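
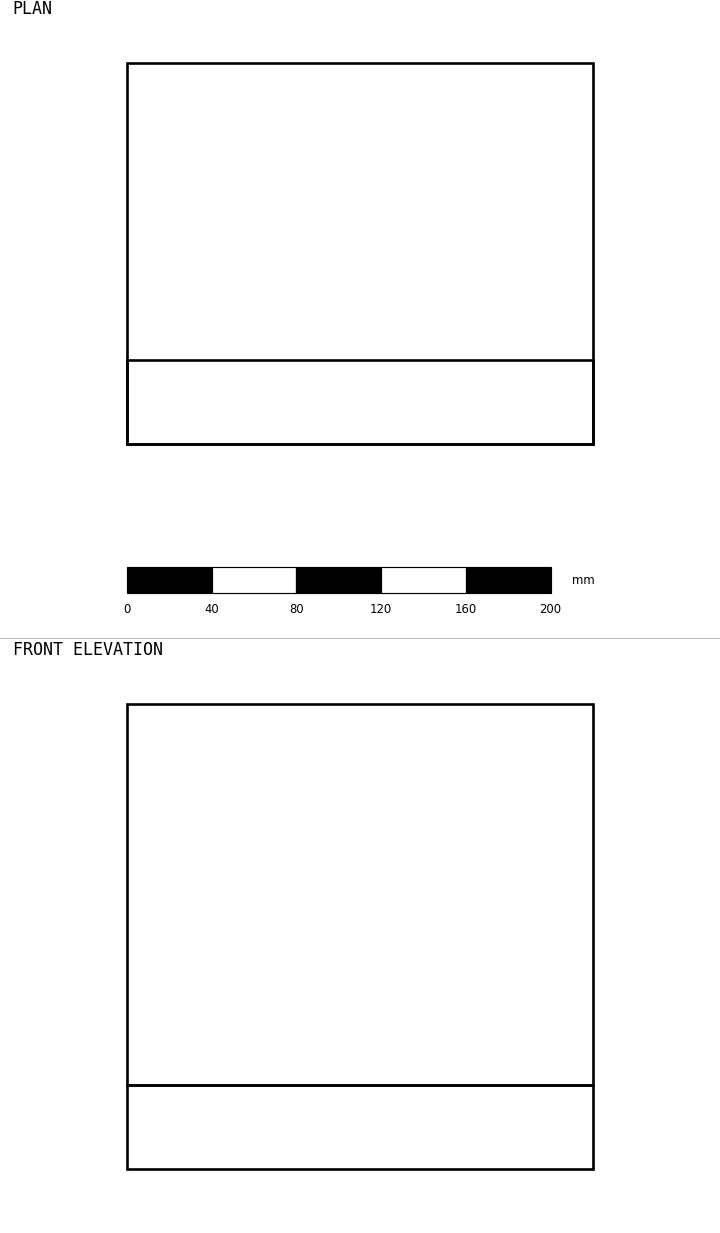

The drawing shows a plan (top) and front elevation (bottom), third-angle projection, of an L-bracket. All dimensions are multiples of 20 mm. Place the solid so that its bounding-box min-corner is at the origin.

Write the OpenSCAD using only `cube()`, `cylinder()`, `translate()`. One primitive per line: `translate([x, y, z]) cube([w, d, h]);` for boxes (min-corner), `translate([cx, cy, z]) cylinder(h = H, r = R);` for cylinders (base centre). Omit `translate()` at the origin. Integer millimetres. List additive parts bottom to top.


cube([220, 180, 40]);
translate([0, 0, 40]) cube([220, 40, 180]);


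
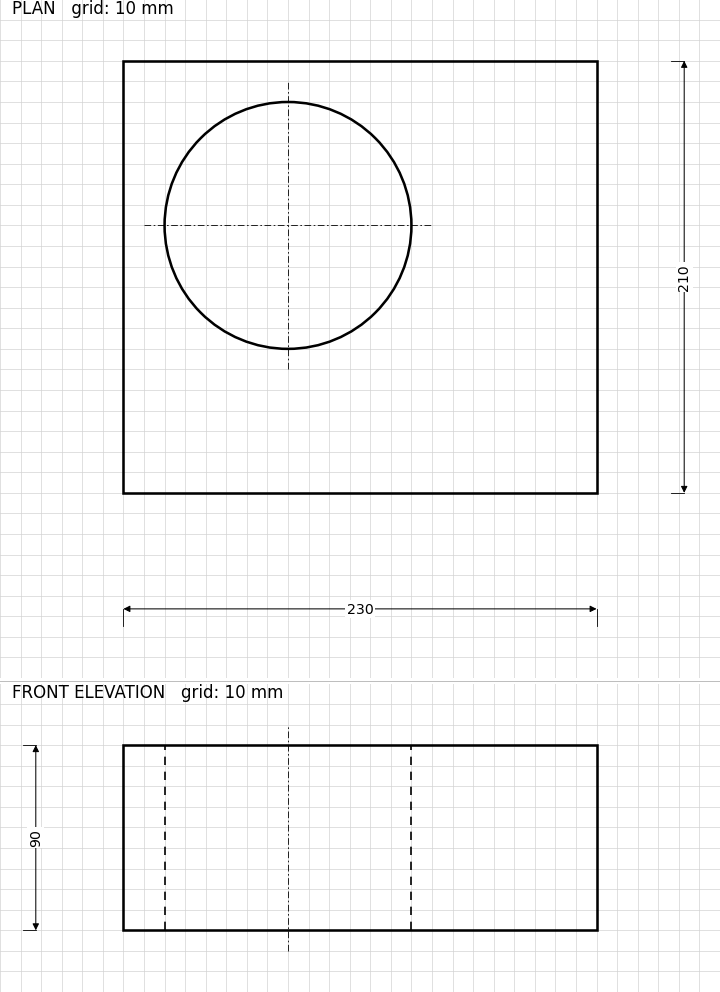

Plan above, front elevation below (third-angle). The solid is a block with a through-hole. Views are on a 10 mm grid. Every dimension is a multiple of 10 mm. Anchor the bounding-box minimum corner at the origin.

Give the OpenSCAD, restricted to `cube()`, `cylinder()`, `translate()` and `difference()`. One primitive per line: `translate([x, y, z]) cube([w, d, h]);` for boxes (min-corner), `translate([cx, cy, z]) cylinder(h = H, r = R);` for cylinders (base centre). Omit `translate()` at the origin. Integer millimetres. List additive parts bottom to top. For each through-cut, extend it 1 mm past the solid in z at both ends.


difference() {
  cube([230, 210, 90]);
  translate([80, 130, -1]) cylinder(h = 92, r = 60);
}


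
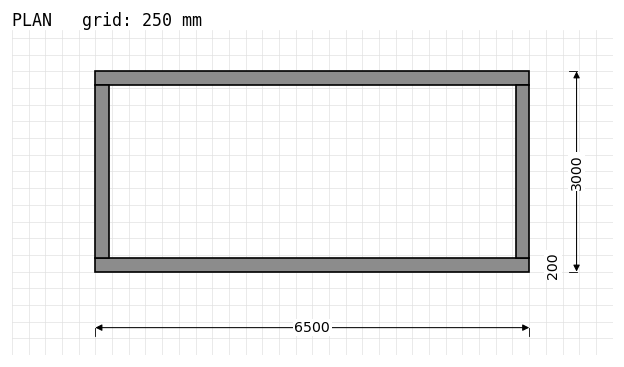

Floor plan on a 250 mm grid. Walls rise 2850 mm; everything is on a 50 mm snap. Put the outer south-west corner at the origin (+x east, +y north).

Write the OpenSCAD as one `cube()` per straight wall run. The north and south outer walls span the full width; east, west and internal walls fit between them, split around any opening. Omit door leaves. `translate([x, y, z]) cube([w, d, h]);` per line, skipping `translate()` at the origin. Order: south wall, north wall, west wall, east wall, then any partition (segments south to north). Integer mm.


cube([6500, 200, 2850]);
translate([0, 2800, 0]) cube([6500, 200, 2850]);
translate([0, 200, 0]) cube([200, 2600, 2850]);
translate([6300, 200, 0]) cube([200, 2600, 2850]);


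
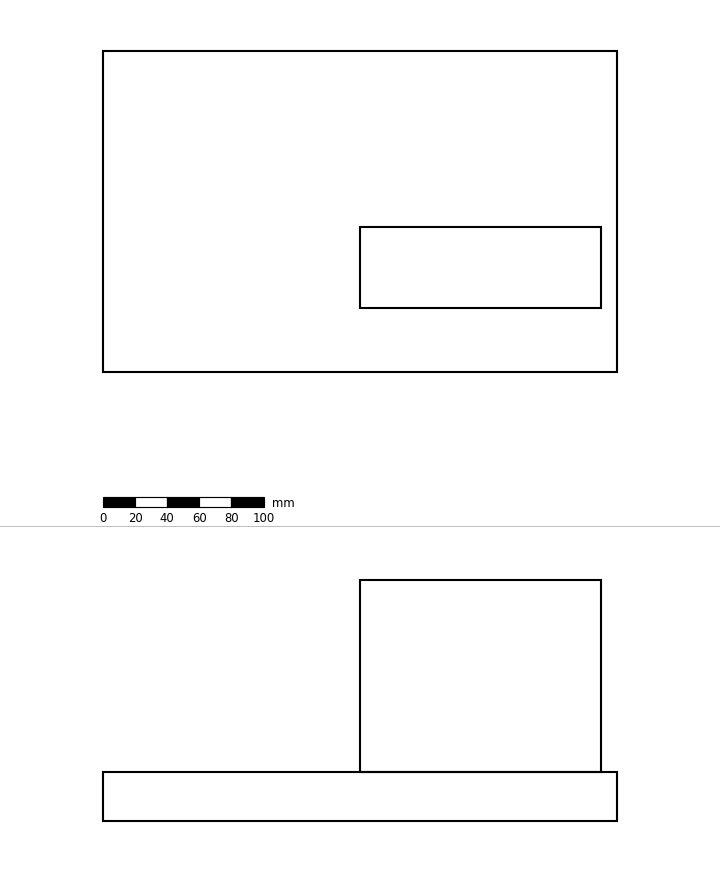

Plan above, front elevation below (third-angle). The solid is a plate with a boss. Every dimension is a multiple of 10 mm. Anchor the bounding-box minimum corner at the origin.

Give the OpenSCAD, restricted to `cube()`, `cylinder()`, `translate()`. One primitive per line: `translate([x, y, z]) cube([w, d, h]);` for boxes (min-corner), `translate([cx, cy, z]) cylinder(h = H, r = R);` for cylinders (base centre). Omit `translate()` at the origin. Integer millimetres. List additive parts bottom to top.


cube([320, 200, 30]);
translate([160, 40, 30]) cube([150, 50, 120]);


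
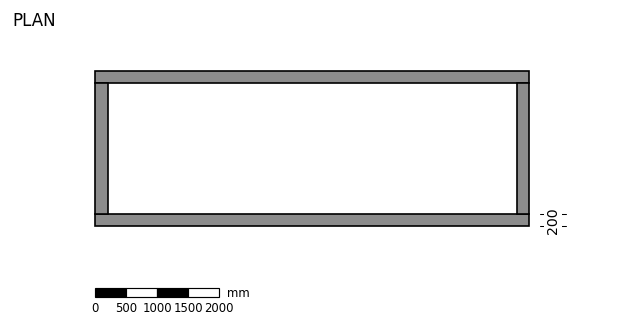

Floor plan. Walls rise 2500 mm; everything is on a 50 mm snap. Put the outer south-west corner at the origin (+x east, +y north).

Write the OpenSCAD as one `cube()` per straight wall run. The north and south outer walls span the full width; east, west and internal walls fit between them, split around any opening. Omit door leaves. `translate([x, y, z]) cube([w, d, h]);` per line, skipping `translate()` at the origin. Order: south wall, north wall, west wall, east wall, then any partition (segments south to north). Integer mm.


cube([7000, 200, 2500]);
translate([0, 2300, 0]) cube([7000, 200, 2500]);
translate([0, 200, 0]) cube([200, 2100, 2500]);
translate([6800, 200, 0]) cube([200, 2100, 2500]);


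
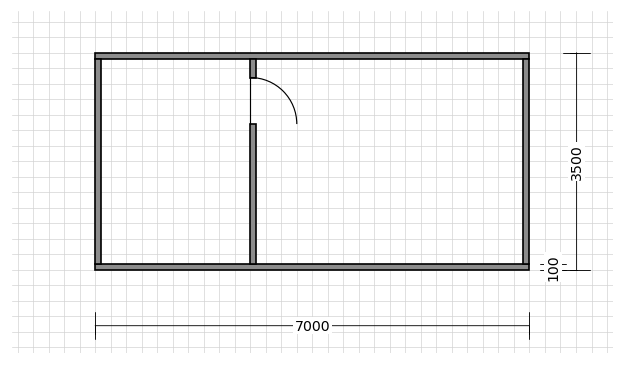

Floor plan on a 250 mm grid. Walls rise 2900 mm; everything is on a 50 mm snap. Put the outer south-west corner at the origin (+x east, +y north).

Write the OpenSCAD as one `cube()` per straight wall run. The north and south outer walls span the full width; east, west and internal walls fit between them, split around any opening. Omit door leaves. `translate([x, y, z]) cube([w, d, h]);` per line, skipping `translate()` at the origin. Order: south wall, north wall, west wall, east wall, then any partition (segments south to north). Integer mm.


cube([7000, 100, 2900]);
translate([0, 3400, 0]) cube([7000, 100, 2900]);
translate([0, 100, 0]) cube([100, 3300, 2900]);
translate([6900, 100, 0]) cube([100, 3300, 2900]);
translate([2500, 100, 0]) cube([100, 2250, 2900]);
translate([2500, 3100, 0]) cube([100, 300, 2900]);


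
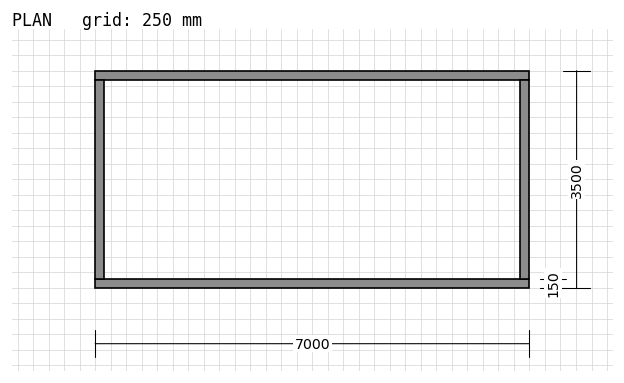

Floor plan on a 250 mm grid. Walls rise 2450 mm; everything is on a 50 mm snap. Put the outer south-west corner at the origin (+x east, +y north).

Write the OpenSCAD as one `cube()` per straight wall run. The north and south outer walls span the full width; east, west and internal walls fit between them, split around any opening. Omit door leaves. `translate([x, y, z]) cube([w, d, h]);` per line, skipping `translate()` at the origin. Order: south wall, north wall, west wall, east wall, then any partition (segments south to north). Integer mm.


cube([7000, 150, 2450]);
translate([0, 3350, 0]) cube([7000, 150, 2450]);
translate([0, 150, 0]) cube([150, 3200, 2450]);
translate([6850, 150, 0]) cube([150, 3200, 2450]);


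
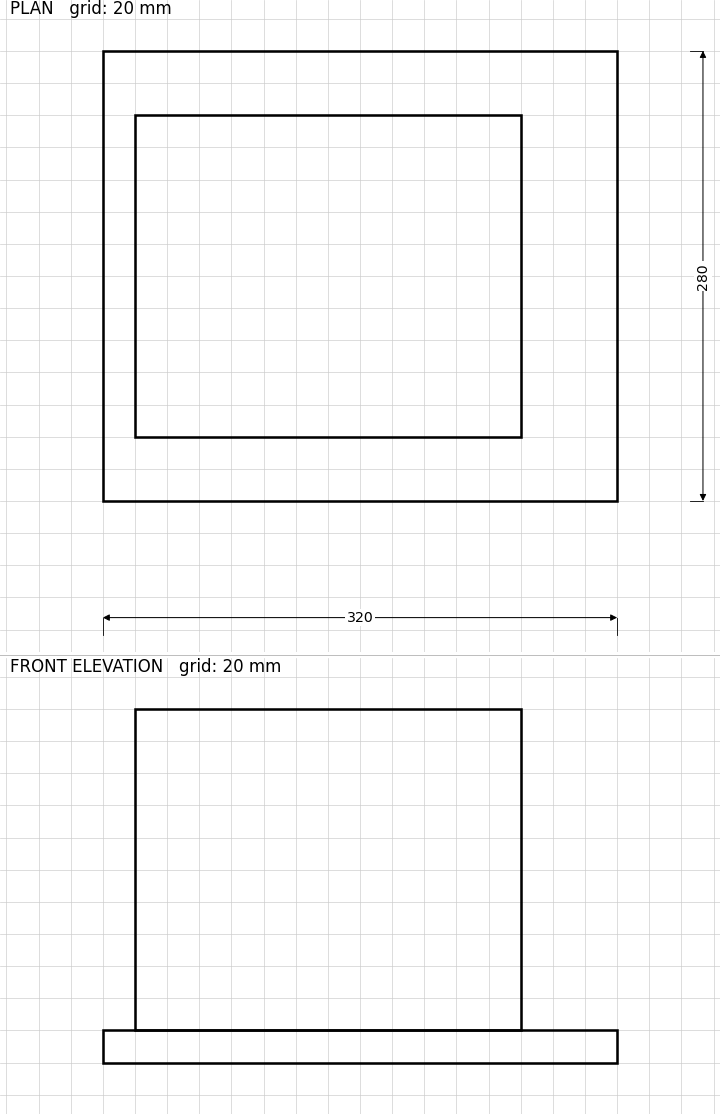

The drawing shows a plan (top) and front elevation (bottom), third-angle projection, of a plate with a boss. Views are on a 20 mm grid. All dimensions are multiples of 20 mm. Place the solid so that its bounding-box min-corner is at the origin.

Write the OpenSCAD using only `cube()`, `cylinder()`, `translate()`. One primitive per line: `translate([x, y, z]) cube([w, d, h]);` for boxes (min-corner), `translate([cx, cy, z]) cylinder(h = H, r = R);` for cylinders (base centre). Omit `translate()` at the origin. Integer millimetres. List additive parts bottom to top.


cube([320, 280, 20]);
translate([20, 40, 20]) cube([240, 200, 200]);


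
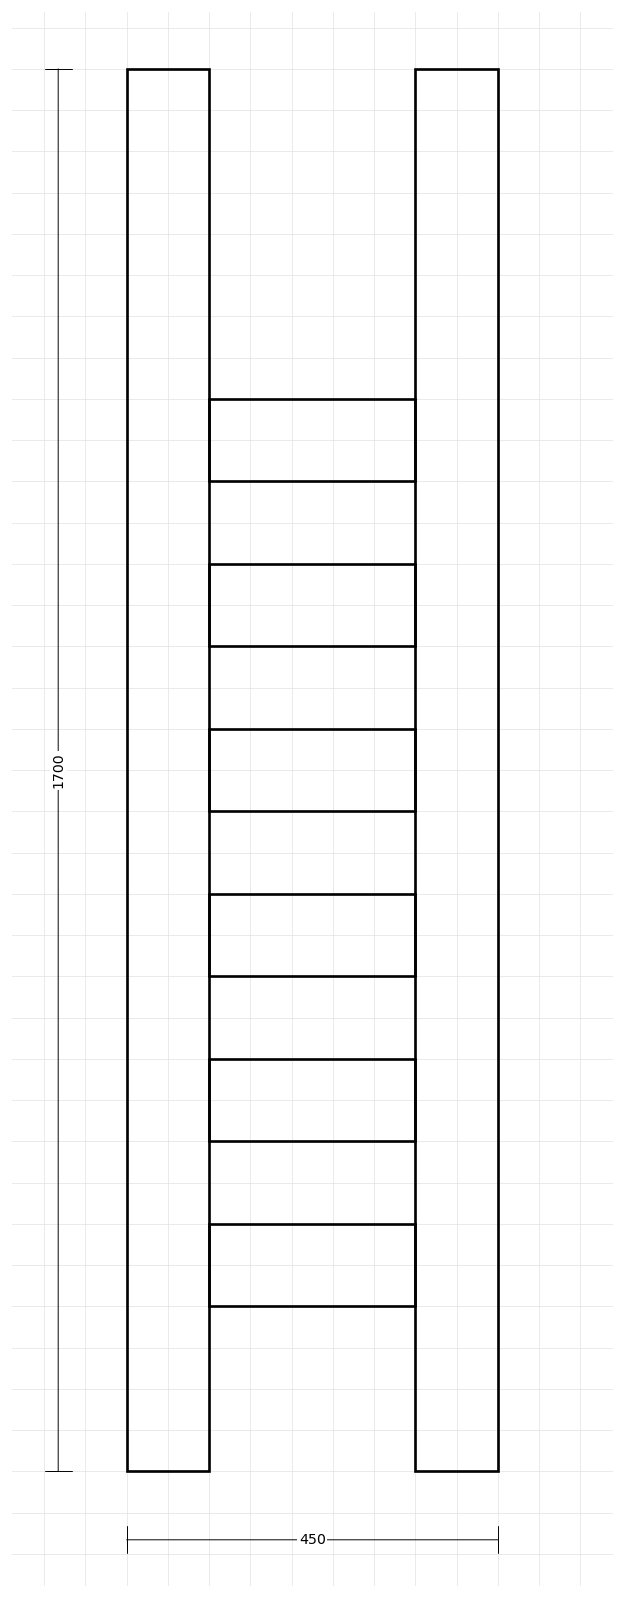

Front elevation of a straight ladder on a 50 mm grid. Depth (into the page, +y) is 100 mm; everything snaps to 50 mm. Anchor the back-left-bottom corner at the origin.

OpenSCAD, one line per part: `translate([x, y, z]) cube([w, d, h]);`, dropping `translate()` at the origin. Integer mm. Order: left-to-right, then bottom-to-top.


cube([100, 100, 1700]);
translate([100, 0, 200]) cube([250, 100, 100]);
translate([100, 0, 400]) cube([250, 100, 100]);
translate([100, 0, 600]) cube([250, 100, 100]);
translate([100, 0, 800]) cube([250, 100, 100]);
translate([100, 0, 1000]) cube([250, 100, 100]);
translate([100, 0, 1200]) cube([250, 100, 100]);
translate([350, 0, 0]) cube([100, 100, 1700]);


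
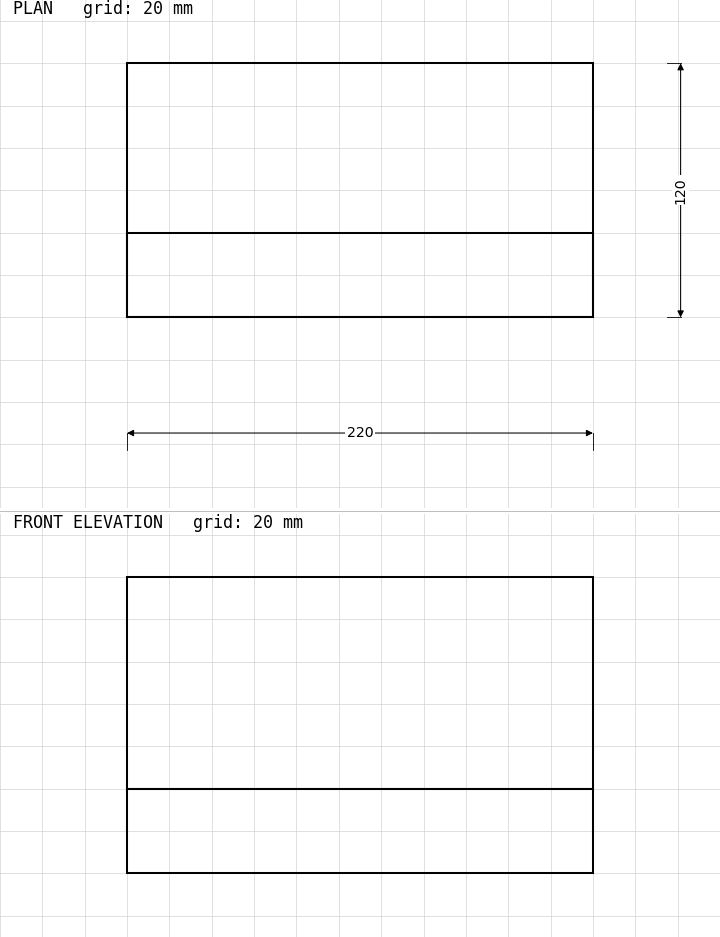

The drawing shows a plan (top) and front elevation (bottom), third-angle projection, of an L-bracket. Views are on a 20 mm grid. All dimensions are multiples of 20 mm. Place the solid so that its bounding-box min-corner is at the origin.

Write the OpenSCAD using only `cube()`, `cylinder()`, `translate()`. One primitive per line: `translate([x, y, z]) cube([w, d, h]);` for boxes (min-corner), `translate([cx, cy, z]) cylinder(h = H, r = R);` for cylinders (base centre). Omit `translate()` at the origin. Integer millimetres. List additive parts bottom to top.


cube([220, 120, 40]);
translate([0, 0, 40]) cube([220, 40, 100]);


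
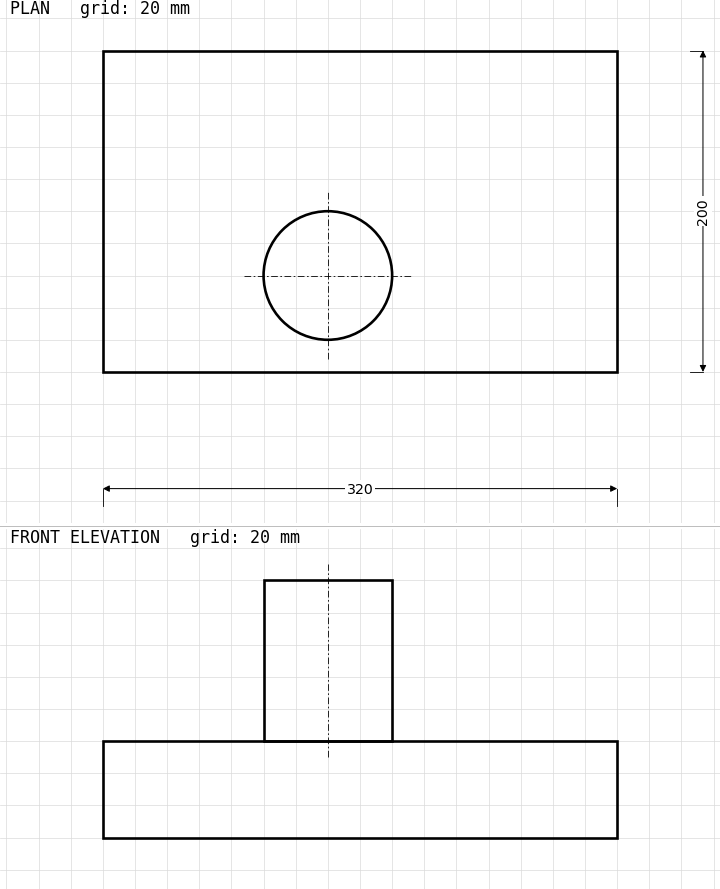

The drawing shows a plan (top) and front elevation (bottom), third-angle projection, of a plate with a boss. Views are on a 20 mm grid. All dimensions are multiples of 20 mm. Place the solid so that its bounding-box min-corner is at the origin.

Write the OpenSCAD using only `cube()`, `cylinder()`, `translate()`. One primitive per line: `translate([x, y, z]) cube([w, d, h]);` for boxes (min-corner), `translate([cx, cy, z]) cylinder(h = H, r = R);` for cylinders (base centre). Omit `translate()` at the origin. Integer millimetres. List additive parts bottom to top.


cube([320, 200, 60]);
translate([140, 60, 60]) cylinder(h = 100, r = 40);


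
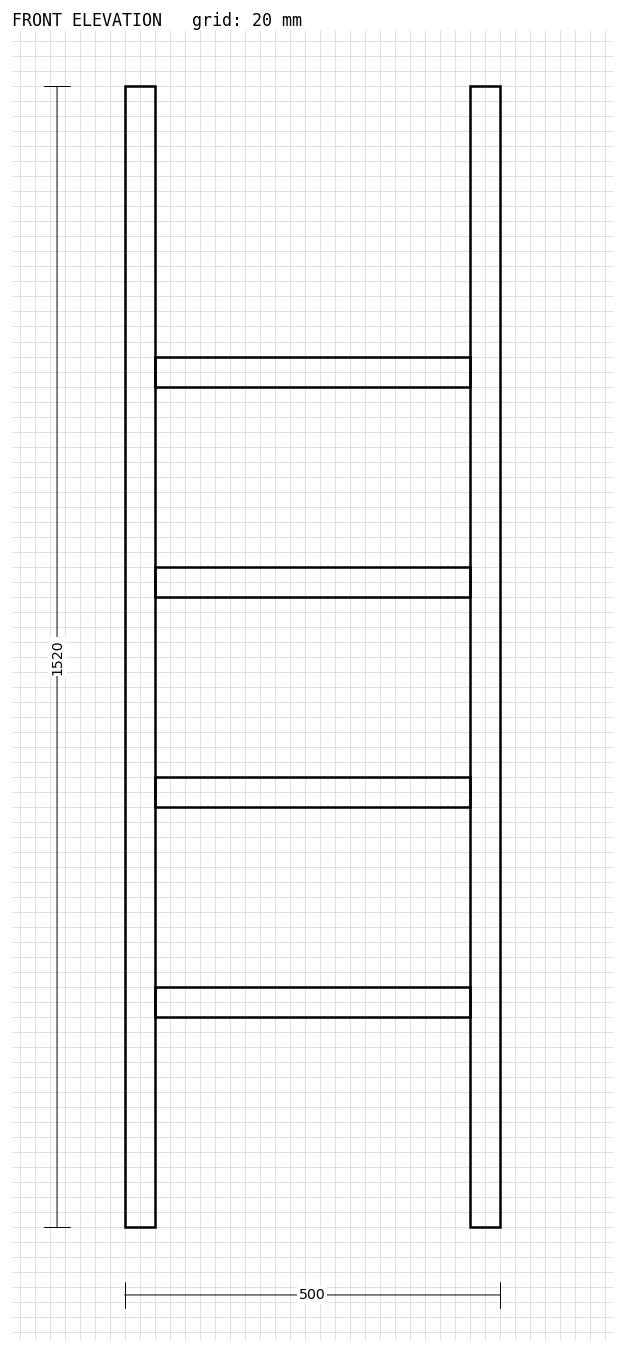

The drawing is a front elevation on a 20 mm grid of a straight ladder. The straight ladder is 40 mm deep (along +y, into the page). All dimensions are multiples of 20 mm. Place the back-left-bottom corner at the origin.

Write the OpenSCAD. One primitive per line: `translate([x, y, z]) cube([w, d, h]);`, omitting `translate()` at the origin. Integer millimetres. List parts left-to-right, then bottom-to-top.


cube([40, 40, 1520]);
translate([40, 0, 280]) cube([420, 40, 40]);
translate([40, 0, 560]) cube([420, 40, 40]);
translate([40, 0, 840]) cube([420, 40, 40]);
translate([40, 0, 1120]) cube([420, 40, 40]);
translate([460, 0, 0]) cube([40, 40, 1520]);


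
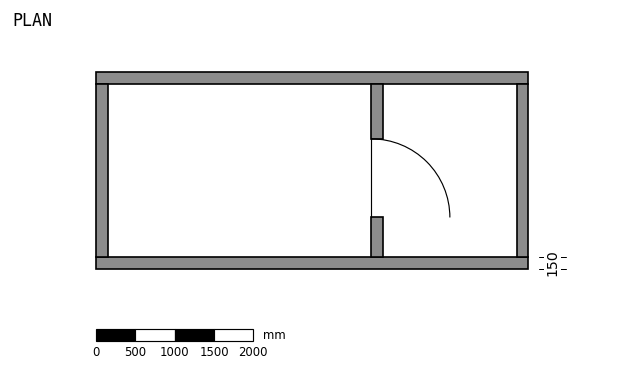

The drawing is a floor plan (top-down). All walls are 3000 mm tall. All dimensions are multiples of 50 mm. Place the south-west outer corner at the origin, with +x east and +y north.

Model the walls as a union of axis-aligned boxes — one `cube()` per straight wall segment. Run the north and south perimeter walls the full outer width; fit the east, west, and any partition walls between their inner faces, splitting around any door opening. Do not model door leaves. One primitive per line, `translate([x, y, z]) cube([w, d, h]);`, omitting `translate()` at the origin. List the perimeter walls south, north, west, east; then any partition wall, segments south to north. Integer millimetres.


cube([5500, 150, 3000]);
translate([0, 2350, 0]) cube([5500, 150, 3000]);
translate([0, 150, 0]) cube([150, 2200, 3000]);
translate([5350, 150, 0]) cube([150, 2200, 3000]);
translate([3500, 150, 0]) cube([150, 500, 3000]);
translate([3500, 1650, 0]) cube([150, 700, 3000]);


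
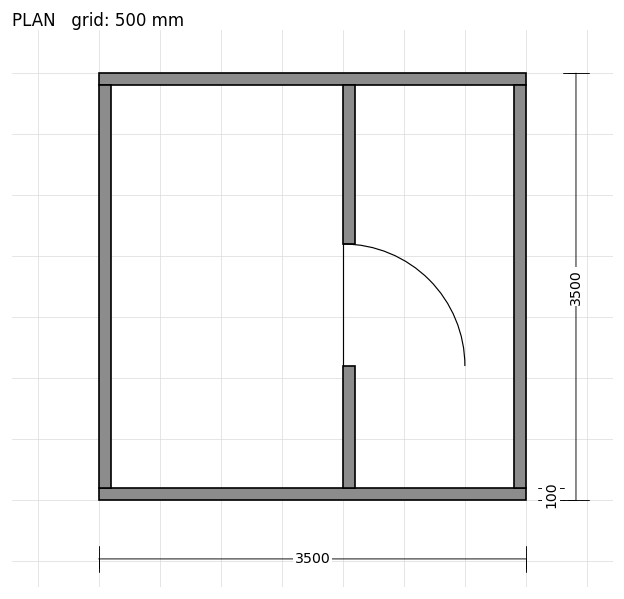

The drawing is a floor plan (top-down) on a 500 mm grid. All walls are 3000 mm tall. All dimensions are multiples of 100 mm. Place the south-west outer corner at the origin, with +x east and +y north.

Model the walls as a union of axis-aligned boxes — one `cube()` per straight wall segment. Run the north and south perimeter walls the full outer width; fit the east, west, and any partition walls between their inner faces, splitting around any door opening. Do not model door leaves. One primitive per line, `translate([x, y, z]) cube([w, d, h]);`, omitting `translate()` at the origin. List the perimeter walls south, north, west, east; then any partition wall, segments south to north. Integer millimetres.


cube([3500, 100, 3000]);
translate([0, 3400, 0]) cube([3500, 100, 3000]);
translate([0, 100, 0]) cube([100, 3300, 3000]);
translate([3400, 100, 0]) cube([100, 3300, 3000]);
translate([2000, 100, 0]) cube([100, 1000, 3000]);
translate([2000, 2100, 0]) cube([100, 1300, 3000]);


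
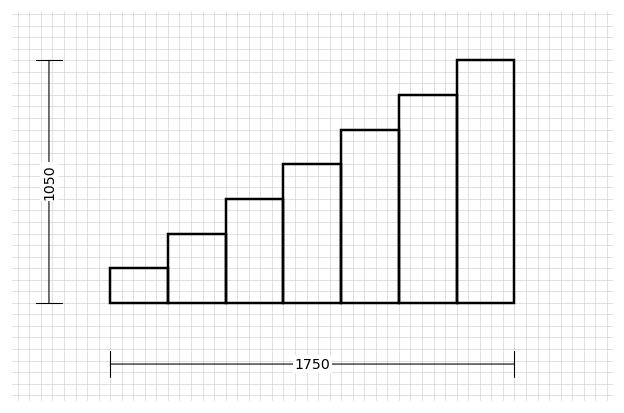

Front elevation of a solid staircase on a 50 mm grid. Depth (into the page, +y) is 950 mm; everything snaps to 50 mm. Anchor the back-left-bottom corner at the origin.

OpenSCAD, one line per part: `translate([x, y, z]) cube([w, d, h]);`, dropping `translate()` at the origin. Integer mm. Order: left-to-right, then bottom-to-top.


cube([250, 950, 150]);
translate([250, 0, 0]) cube([250, 950, 300]);
translate([500, 0, 0]) cube([250, 950, 450]);
translate([750, 0, 0]) cube([250, 950, 600]);
translate([1000, 0, 0]) cube([250, 950, 750]);
translate([1250, 0, 0]) cube([250, 950, 900]);
translate([1500, 0, 0]) cube([250, 950, 1050]);


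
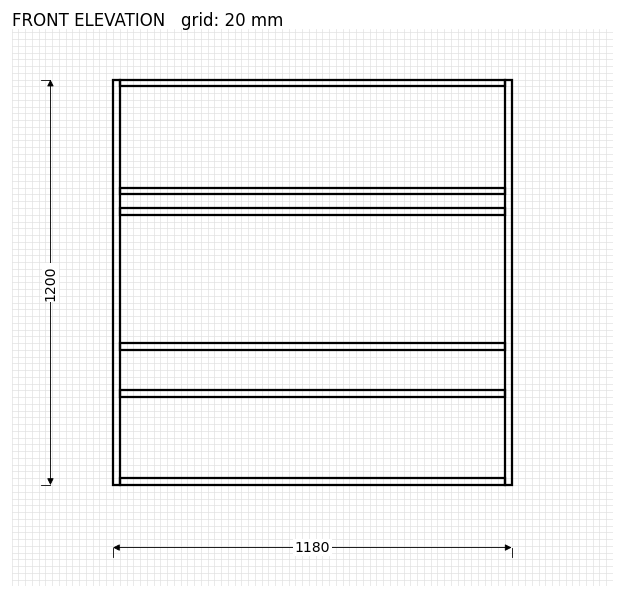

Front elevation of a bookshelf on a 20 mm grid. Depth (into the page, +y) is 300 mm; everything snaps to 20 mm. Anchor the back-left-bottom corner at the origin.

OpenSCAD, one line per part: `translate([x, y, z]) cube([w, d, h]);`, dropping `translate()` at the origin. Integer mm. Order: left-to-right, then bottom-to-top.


cube([20, 300, 1200]);
translate([20, 0, 0]) cube([1140, 300, 20]);
translate([20, 0, 260]) cube([1140, 300, 20]);
translate([20, 0, 400]) cube([1140, 300, 20]);
translate([20, 0, 800]) cube([1140, 300, 20]);
translate([20, 0, 860]) cube([1140, 300, 20]);
translate([20, 0, 1180]) cube([1140, 300, 20]);
translate([1160, 0, 0]) cube([20, 300, 1200]);


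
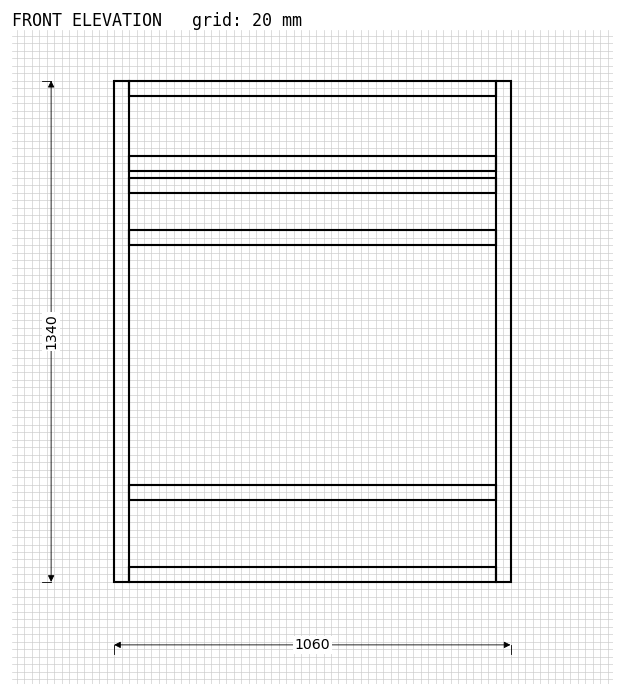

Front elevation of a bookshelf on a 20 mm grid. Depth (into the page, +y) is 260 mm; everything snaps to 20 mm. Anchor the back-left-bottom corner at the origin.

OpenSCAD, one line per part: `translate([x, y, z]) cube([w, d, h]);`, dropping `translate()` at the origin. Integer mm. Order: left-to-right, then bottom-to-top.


cube([40, 260, 1340]);
translate([40, 0, 0]) cube([980, 260, 40]);
translate([40, 0, 220]) cube([980, 260, 40]);
translate([40, 0, 900]) cube([980, 260, 40]);
translate([40, 0, 1040]) cube([980, 260, 40]);
translate([40, 0, 1100]) cube([980, 260, 40]);
translate([40, 0, 1300]) cube([980, 260, 40]);
translate([1020, 0, 0]) cube([40, 260, 1340]);


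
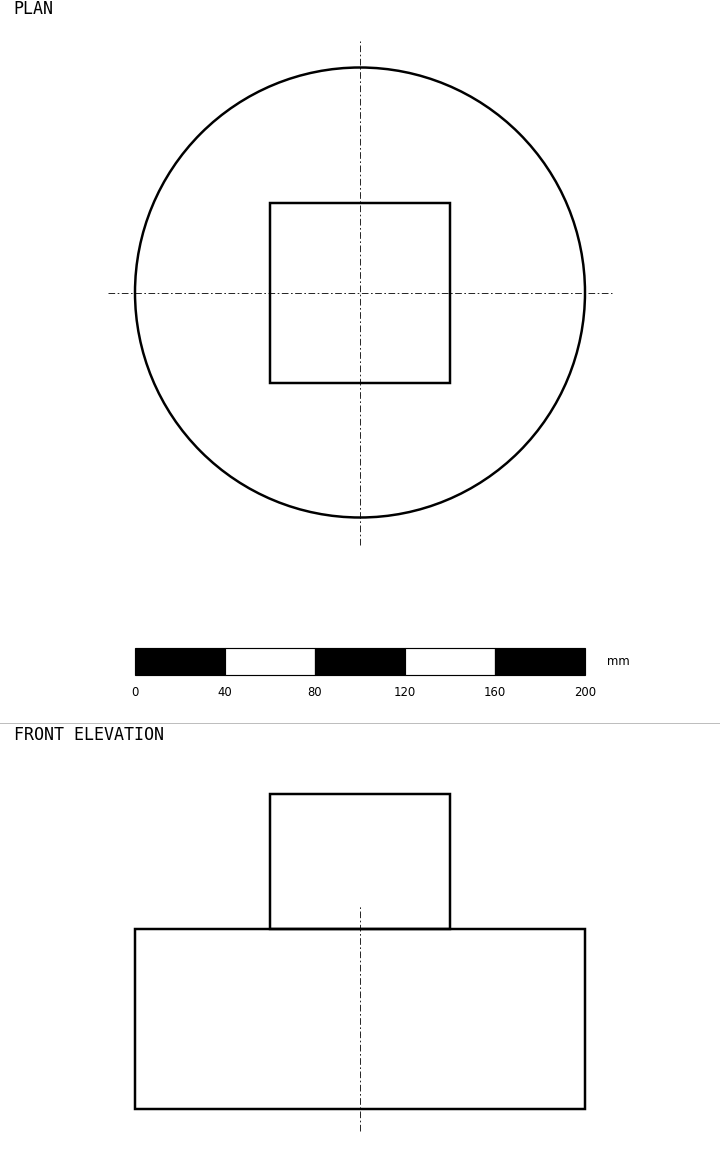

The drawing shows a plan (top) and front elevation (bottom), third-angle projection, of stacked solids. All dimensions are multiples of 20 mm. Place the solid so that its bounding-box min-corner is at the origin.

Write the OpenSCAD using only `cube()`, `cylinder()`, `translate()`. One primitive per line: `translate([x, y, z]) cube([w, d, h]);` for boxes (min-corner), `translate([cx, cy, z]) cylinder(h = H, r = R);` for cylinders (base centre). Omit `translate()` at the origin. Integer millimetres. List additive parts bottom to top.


translate([100, 100, 0]) cylinder(h = 80, r = 100);
translate([60, 60, 80]) cube([80, 80, 60]);


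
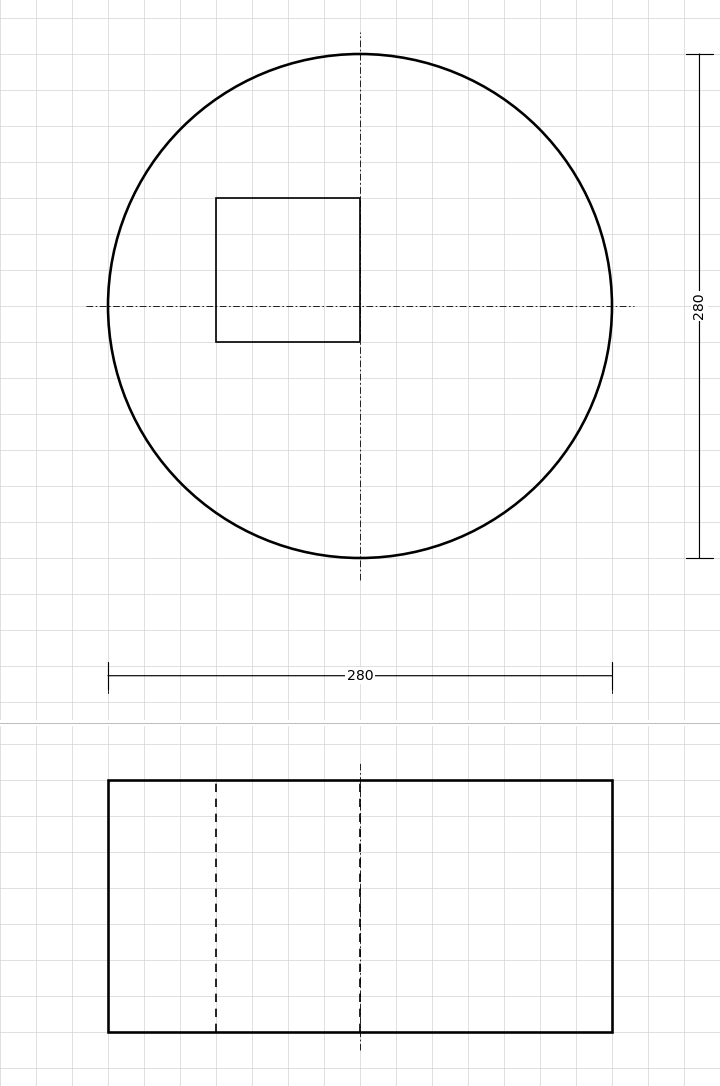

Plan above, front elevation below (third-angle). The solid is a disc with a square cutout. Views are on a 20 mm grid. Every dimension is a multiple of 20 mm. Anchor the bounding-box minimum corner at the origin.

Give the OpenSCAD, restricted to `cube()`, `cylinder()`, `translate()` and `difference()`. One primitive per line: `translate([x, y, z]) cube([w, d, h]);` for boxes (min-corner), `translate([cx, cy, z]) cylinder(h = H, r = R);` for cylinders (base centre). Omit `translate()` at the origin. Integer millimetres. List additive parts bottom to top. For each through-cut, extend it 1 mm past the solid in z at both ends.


difference() {
  translate([140, 140, 0]) cylinder(h = 140, r = 140);
  translate([60, 120, -1]) cube([80, 80, 142]);
}


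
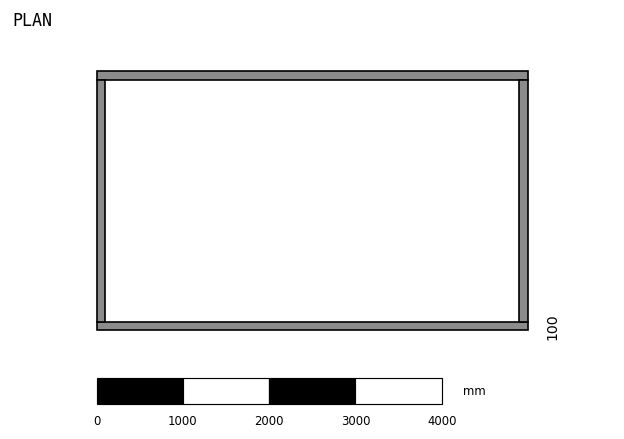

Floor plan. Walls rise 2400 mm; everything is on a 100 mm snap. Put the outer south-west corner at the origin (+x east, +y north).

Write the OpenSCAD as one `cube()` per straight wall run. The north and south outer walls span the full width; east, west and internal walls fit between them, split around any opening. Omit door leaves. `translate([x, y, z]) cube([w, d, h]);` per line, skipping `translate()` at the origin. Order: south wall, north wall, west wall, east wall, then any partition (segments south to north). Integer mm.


cube([5000, 100, 2400]);
translate([0, 2900, 0]) cube([5000, 100, 2400]);
translate([0, 100, 0]) cube([100, 2800, 2400]);
translate([4900, 100, 0]) cube([100, 2800, 2400]);


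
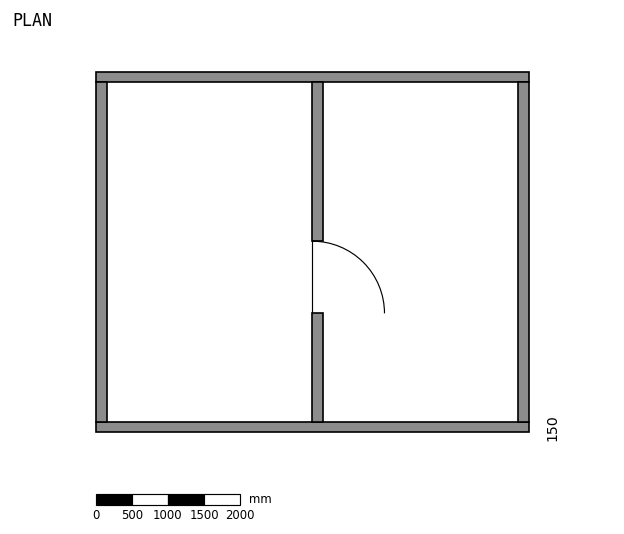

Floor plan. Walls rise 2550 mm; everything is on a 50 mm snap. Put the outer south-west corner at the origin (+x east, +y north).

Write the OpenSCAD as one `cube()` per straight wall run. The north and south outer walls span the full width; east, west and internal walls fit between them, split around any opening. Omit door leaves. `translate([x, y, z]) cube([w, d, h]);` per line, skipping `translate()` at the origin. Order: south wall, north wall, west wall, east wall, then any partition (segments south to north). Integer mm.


cube([6000, 150, 2550]);
translate([0, 4850, 0]) cube([6000, 150, 2550]);
translate([0, 150, 0]) cube([150, 4700, 2550]);
translate([5850, 150, 0]) cube([150, 4700, 2550]);
translate([3000, 150, 0]) cube([150, 1500, 2550]);
translate([3000, 2650, 0]) cube([150, 2200, 2550]);


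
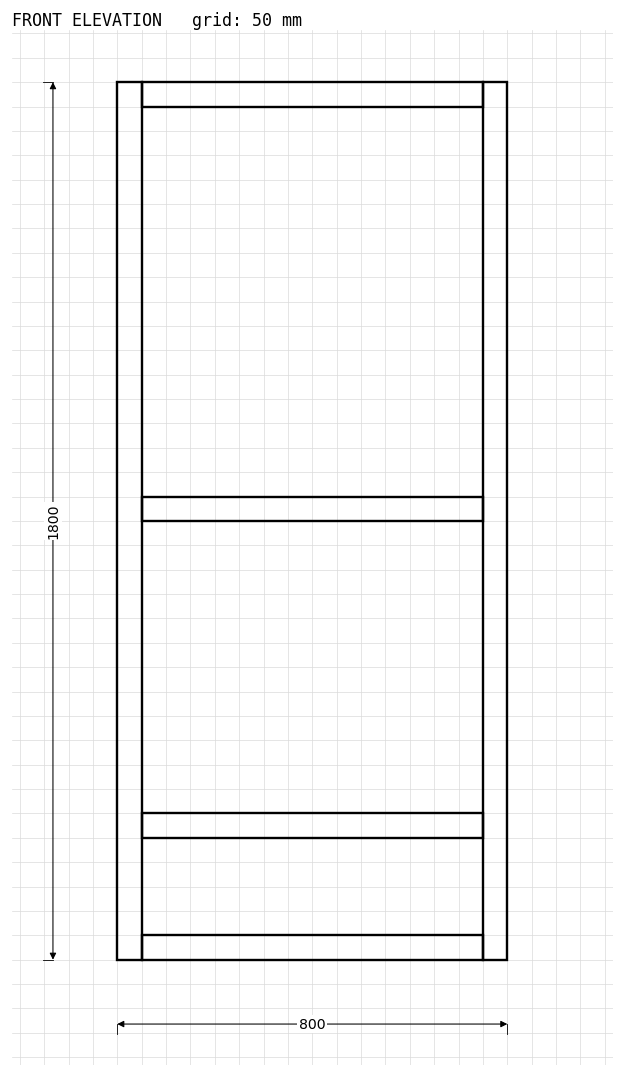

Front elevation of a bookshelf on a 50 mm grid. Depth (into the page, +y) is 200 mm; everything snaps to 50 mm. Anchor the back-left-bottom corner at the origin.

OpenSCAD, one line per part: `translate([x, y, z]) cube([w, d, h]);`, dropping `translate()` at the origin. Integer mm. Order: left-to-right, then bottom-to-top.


cube([50, 200, 1800]);
translate([50, 0, 0]) cube([700, 200, 50]);
translate([50, 0, 250]) cube([700, 200, 50]);
translate([50, 0, 900]) cube([700, 200, 50]);
translate([50, 0, 1750]) cube([700, 200, 50]);
translate([750, 0, 0]) cube([50, 200, 1800]);


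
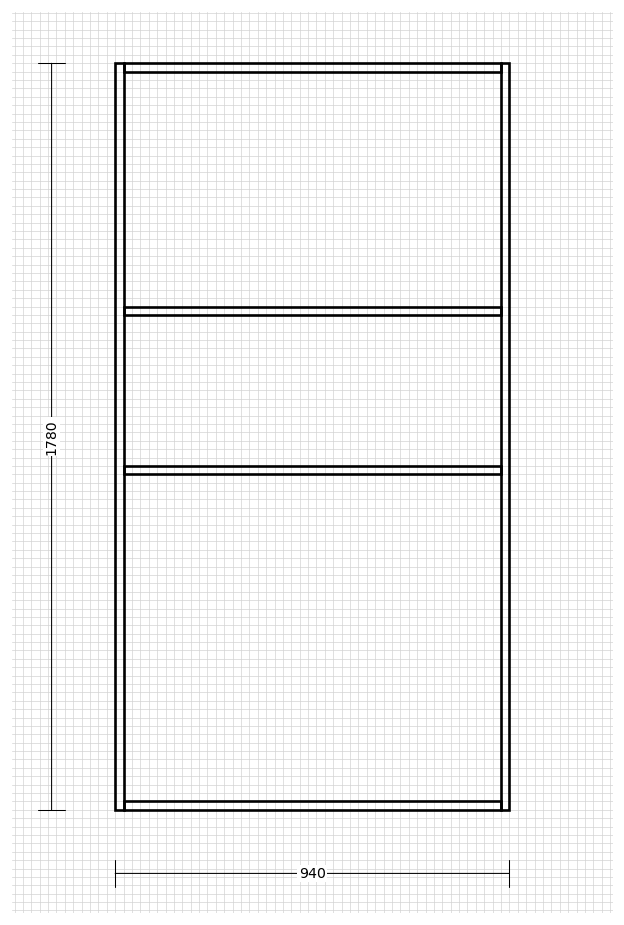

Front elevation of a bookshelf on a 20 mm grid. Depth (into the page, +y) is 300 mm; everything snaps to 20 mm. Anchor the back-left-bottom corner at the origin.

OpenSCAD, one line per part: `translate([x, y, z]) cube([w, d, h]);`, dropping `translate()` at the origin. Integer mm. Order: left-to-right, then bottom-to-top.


cube([20, 300, 1780]);
translate([20, 0, 0]) cube([900, 300, 20]);
translate([20, 0, 800]) cube([900, 300, 20]);
translate([20, 0, 1180]) cube([900, 300, 20]);
translate([20, 0, 1760]) cube([900, 300, 20]);
translate([920, 0, 0]) cube([20, 300, 1780]);


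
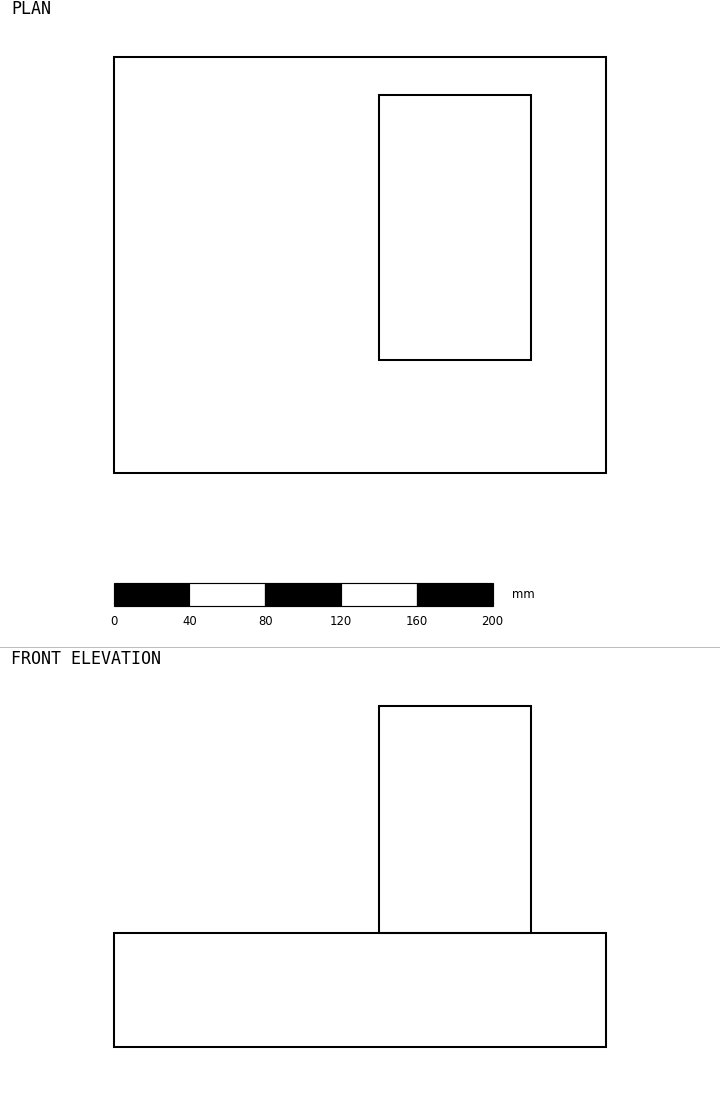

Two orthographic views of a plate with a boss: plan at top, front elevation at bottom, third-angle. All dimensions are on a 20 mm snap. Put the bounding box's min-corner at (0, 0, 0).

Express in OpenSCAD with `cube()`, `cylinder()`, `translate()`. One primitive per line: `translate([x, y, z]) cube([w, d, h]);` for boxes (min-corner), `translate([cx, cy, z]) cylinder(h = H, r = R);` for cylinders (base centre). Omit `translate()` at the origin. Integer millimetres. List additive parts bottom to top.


cube([260, 220, 60]);
translate([140, 60, 60]) cube([80, 140, 120]);


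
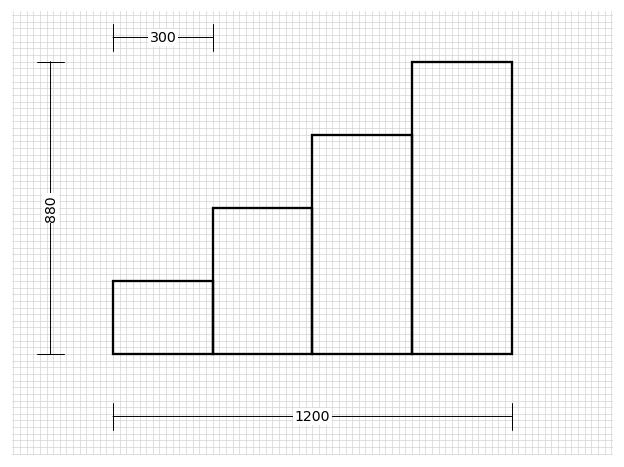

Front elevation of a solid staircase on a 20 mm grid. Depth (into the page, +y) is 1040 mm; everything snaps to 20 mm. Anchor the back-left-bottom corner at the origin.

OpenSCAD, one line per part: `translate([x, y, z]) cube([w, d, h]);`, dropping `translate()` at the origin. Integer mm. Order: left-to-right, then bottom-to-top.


cube([300, 1040, 220]);
translate([300, 0, 0]) cube([300, 1040, 440]);
translate([600, 0, 0]) cube([300, 1040, 660]);
translate([900, 0, 0]) cube([300, 1040, 880]);


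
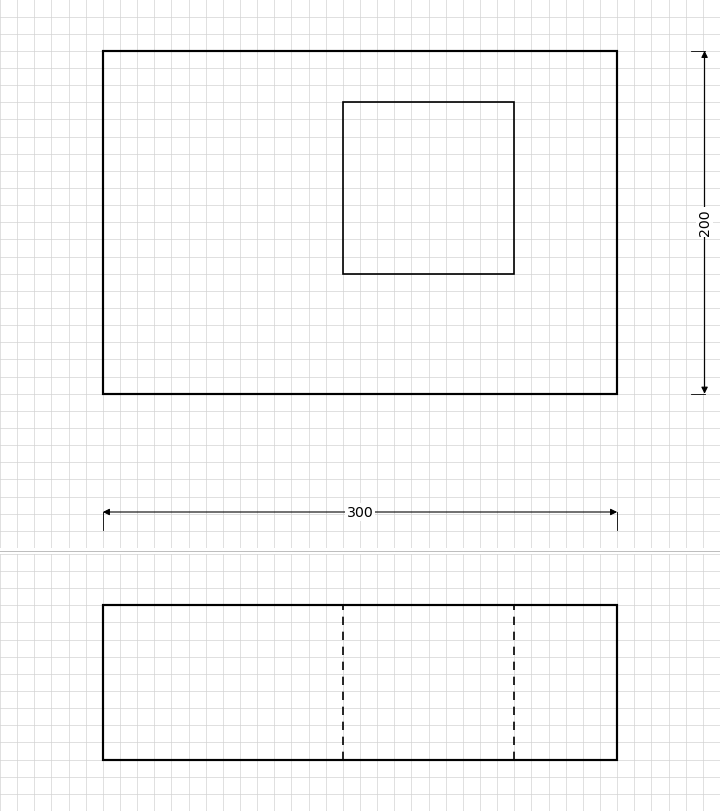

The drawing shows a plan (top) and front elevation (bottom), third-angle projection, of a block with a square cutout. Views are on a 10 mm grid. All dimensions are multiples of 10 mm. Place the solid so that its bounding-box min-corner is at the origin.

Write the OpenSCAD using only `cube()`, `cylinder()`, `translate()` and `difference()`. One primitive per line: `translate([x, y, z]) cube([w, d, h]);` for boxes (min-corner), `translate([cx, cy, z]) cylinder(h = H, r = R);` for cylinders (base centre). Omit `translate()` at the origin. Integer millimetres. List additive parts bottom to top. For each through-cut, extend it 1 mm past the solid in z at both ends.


difference() {
  cube([300, 200, 90]);
  translate([140, 70, -1]) cube([100, 100, 92]);
}


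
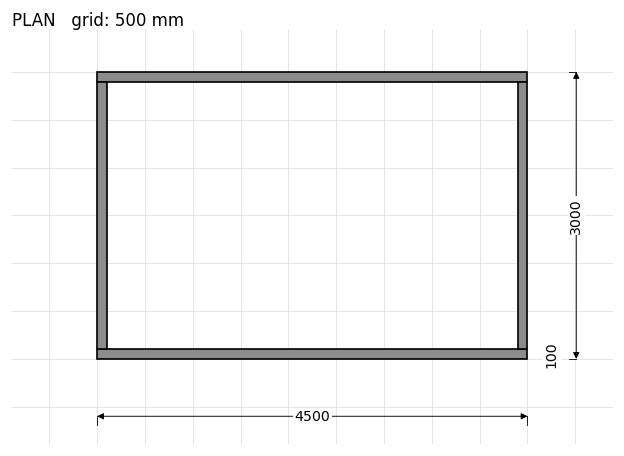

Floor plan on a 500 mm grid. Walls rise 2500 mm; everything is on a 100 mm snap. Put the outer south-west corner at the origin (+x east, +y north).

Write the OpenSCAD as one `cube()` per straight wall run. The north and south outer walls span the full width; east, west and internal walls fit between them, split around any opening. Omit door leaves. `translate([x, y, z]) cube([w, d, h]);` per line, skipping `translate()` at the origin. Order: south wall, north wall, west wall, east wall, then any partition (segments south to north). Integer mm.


cube([4500, 100, 2500]);
translate([0, 2900, 0]) cube([4500, 100, 2500]);
translate([0, 100, 0]) cube([100, 2800, 2500]);
translate([4400, 100, 0]) cube([100, 2800, 2500]);


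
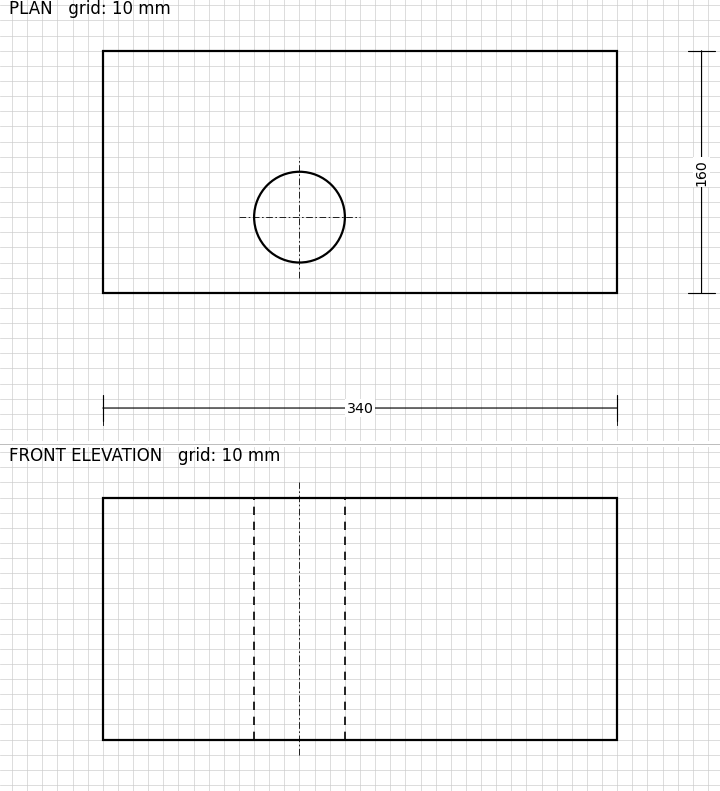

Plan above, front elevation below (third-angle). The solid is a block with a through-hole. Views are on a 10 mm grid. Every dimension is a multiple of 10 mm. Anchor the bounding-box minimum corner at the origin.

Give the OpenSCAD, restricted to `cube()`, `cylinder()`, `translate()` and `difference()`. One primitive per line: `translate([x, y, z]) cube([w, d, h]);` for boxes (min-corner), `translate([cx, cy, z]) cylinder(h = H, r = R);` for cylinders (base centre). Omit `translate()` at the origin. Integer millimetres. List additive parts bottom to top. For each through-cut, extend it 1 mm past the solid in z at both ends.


difference() {
  cube([340, 160, 160]);
  translate([130, 50, -1]) cylinder(h = 162, r = 30);
}


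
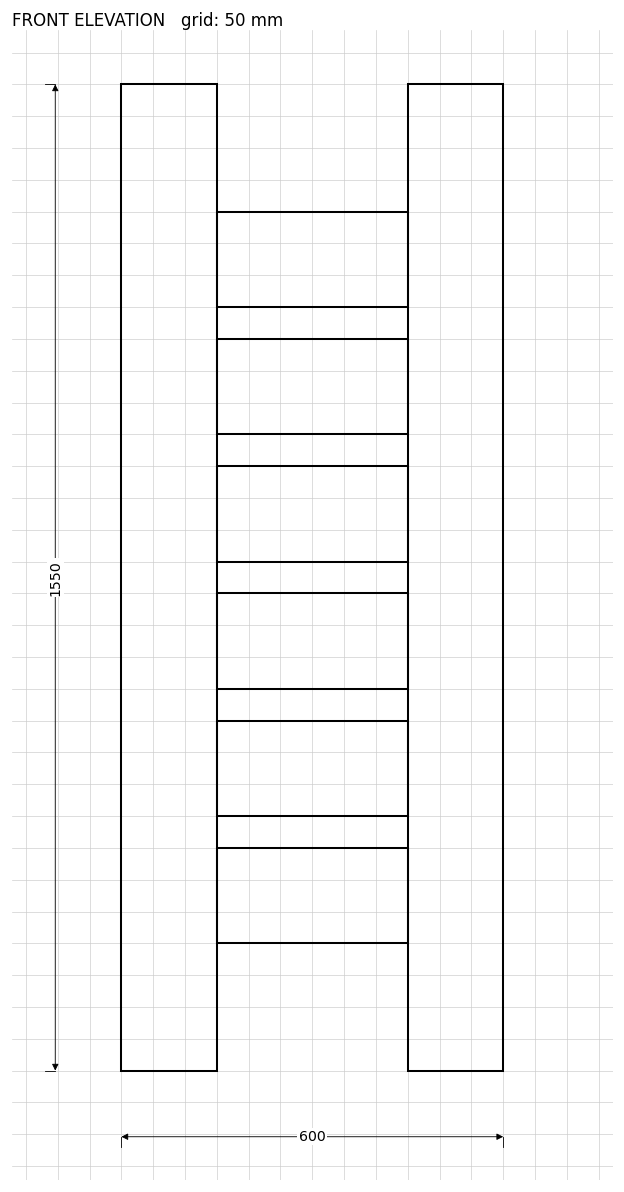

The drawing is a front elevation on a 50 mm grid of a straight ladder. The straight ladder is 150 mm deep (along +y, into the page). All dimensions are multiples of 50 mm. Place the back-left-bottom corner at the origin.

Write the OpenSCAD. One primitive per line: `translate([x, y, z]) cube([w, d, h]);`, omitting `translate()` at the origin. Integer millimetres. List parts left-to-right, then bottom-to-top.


cube([150, 150, 1550]);
translate([150, 0, 200]) cube([300, 150, 150]);
translate([150, 0, 400]) cube([300, 150, 150]);
translate([150, 0, 600]) cube([300, 150, 150]);
translate([150, 0, 800]) cube([300, 150, 150]);
translate([150, 0, 1000]) cube([300, 150, 150]);
translate([150, 0, 1200]) cube([300, 150, 150]);
translate([450, 0, 0]) cube([150, 150, 1550]);


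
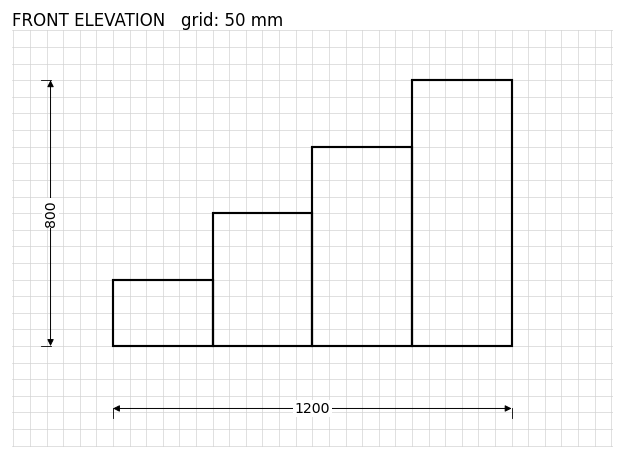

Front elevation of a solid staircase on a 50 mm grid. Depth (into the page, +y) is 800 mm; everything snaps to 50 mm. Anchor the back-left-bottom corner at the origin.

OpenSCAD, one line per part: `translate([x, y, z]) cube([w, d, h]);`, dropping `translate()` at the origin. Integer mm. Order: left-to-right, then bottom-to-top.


cube([300, 800, 200]);
translate([300, 0, 0]) cube([300, 800, 400]);
translate([600, 0, 0]) cube([300, 800, 600]);
translate([900, 0, 0]) cube([300, 800, 800]);


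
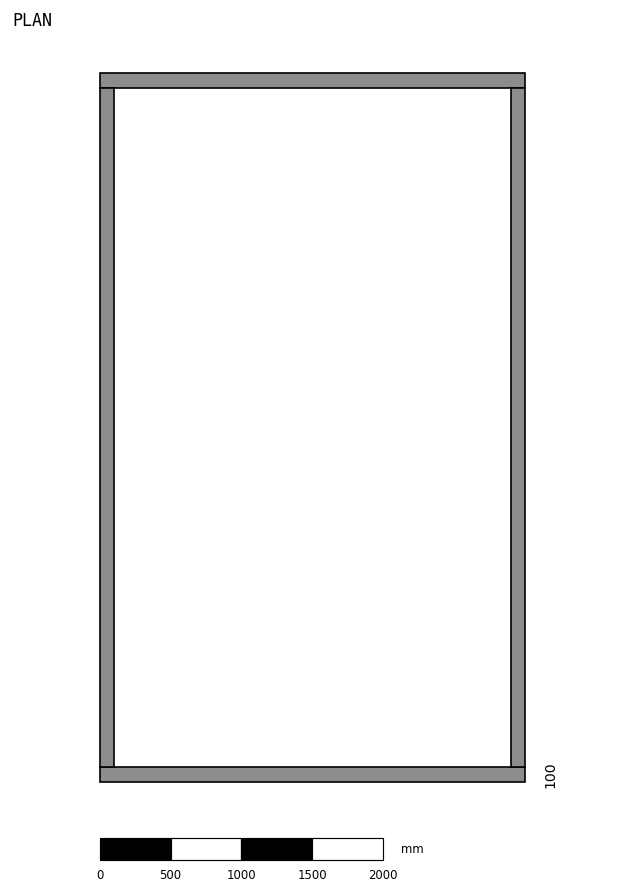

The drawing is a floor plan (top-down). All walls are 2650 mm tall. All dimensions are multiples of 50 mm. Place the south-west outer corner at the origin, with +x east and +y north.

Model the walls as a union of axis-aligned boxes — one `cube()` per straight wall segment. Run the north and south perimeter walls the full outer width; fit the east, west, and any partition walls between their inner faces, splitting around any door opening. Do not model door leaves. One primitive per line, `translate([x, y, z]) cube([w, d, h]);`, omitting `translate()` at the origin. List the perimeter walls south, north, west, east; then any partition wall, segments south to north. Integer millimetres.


cube([3000, 100, 2650]);
translate([0, 4900, 0]) cube([3000, 100, 2650]);
translate([0, 100, 0]) cube([100, 4800, 2650]);
translate([2900, 100, 0]) cube([100, 4800, 2650]);


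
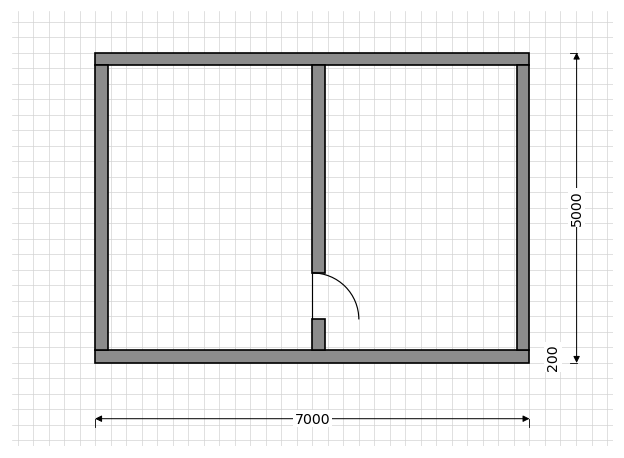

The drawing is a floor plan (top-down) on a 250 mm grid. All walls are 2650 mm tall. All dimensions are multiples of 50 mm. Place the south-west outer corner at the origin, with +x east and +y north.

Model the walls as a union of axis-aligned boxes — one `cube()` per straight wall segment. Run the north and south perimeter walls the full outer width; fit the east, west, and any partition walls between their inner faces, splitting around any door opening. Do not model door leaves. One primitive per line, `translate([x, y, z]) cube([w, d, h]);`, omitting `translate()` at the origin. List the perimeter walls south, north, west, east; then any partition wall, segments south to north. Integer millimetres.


cube([7000, 200, 2650]);
translate([0, 4800, 0]) cube([7000, 200, 2650]);
translate([0, 200, 0]) cube([200, 4600, 2650]);
translate([6800, 200, 0]) cube([200, 4600, 2650]);
translate([3500, 200, 0]) cube([200, 500, 2650]);
translate([3500, 1450, 0]) cube([200, 3350, 2650]);


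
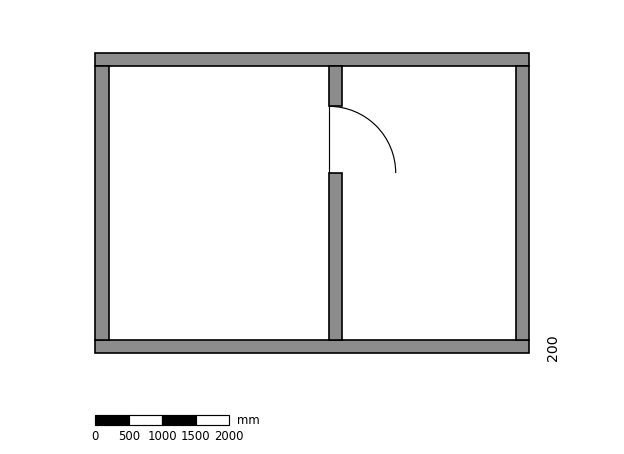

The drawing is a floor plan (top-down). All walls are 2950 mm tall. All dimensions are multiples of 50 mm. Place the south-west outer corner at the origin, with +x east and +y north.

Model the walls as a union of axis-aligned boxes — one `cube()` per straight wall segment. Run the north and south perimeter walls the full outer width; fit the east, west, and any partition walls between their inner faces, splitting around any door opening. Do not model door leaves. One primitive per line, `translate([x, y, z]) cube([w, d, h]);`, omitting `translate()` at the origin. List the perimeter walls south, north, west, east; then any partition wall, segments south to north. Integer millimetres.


cube([6500, 200, 2950]);
translate([0, 4300, 0]) cube([6500, 200, 2950]);
translate([0, 200, 0]) cube([200, 4100, 2950]);
translate([6300, 200, 0]) cube([200, 4100, 2950]);
translate([3500, 200, 0]) cube([200, 2500, 2950]);
translate([3500, 3700, 0]) cube([200, 600, 2950]);


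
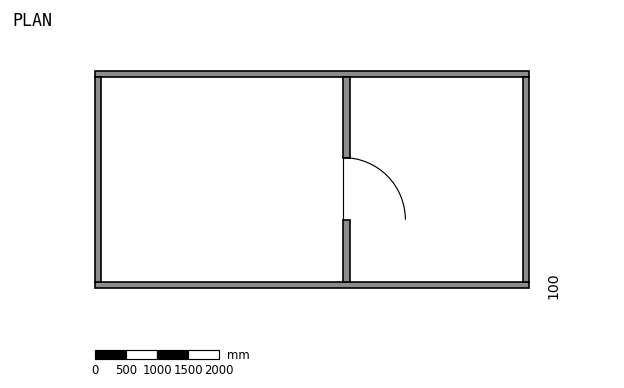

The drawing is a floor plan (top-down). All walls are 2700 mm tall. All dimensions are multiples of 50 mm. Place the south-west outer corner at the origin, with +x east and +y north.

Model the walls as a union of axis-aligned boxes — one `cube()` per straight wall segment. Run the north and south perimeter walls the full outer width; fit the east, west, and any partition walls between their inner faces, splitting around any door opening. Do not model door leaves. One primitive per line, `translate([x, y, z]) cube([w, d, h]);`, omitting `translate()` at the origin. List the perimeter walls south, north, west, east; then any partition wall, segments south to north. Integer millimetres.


cube([7000, 100, 2700]);
translate([0, 3400, 0]) cube([7000, 100, 2700]);
translate([0, 100, 0]) cube([100, 3300, 2700]);
translate([6900, 100, 0]) cube([100, 3300, 2700]);
translate([4000, 100, 0]) cube([100, 1000, 2700]);
translate([4000, 2100, 0]) cube([100, 1300, 2700]);


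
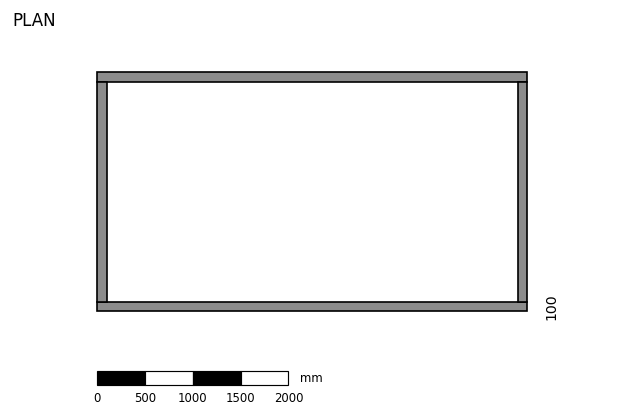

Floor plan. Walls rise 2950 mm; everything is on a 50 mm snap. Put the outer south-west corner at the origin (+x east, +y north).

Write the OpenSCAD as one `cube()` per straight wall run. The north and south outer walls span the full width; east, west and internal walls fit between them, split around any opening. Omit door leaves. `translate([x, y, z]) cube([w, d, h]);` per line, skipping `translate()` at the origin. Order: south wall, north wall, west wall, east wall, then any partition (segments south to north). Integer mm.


cube([4500, 100, 2950]);
translate([0, 2400, 0]) cube([4500, 100, 2950]);
translate([0, 100, 0]) cube([100, 2300, 2950]);
translate([4400, 100, 0]) cube([100, 2300, 2950]);


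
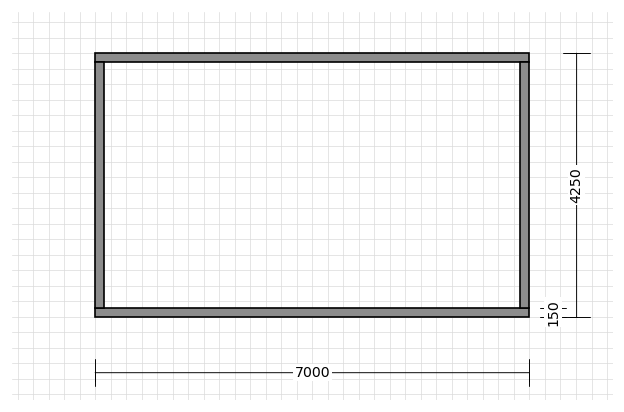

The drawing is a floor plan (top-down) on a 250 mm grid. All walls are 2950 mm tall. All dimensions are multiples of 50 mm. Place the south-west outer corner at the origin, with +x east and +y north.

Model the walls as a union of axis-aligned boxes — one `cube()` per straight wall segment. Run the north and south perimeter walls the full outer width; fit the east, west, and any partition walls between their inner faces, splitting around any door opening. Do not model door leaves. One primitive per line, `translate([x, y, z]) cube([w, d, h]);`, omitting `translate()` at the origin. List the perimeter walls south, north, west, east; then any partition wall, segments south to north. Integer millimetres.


cube([7000, 150, 2950]);
translate([0, 4100, 0]) cube([7000, 150, 2950]);
translate([0, 150, 0]) cube([150, 3950, 2950]);
translate([6850, 150, 0]) cube([150, 3950, 2950]);


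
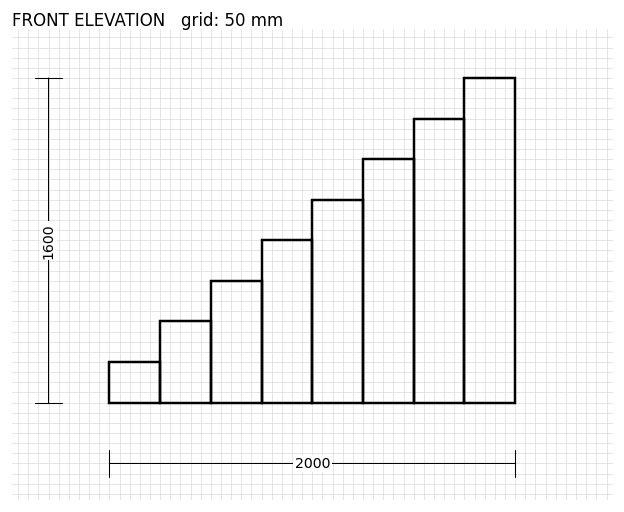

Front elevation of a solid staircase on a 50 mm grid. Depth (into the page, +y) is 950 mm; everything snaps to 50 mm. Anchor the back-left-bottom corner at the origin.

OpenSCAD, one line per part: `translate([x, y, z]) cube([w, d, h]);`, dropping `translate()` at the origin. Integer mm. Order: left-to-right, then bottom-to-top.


cube([250, 950, 200]);
translate([250, 0, 0]) cube([250, 950, 400]);
translate([500, 0, 0]) cube([250, 950, 600]);
translate([750, 0, 0]) cube([250, 950, 800]);
translate([1000, 0, 0]) cube([250, 950, 1000]);
translate([1250, 0, 0]) cube([250, 950, 1200]);
translate([1500, 0, 0]) cube([250, 950, 1400]);
translate([1750, 0, 0]) cube([250, 950, 1600]);


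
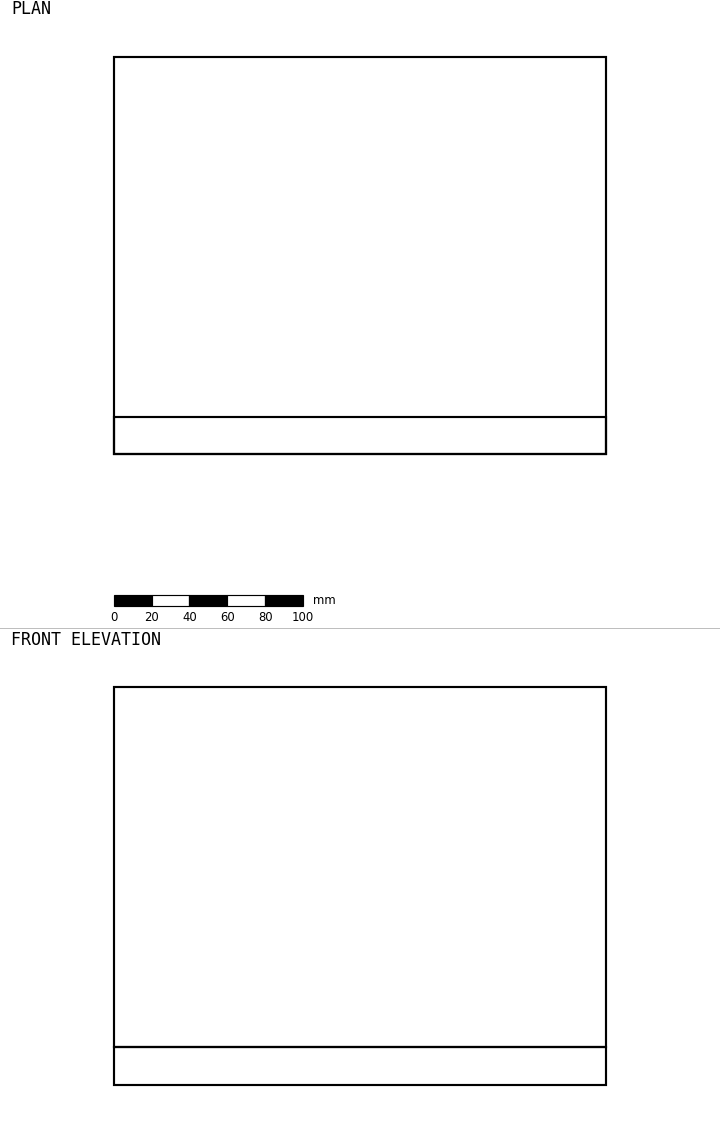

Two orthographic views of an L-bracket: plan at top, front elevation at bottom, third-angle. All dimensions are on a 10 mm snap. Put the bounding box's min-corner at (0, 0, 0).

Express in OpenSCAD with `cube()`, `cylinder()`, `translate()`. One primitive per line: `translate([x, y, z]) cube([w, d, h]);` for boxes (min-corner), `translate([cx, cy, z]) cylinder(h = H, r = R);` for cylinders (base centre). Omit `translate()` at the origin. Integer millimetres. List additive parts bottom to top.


cube([260, 210, 20]);
translate([0, 0, 20]) cube([260, 20, 190]);


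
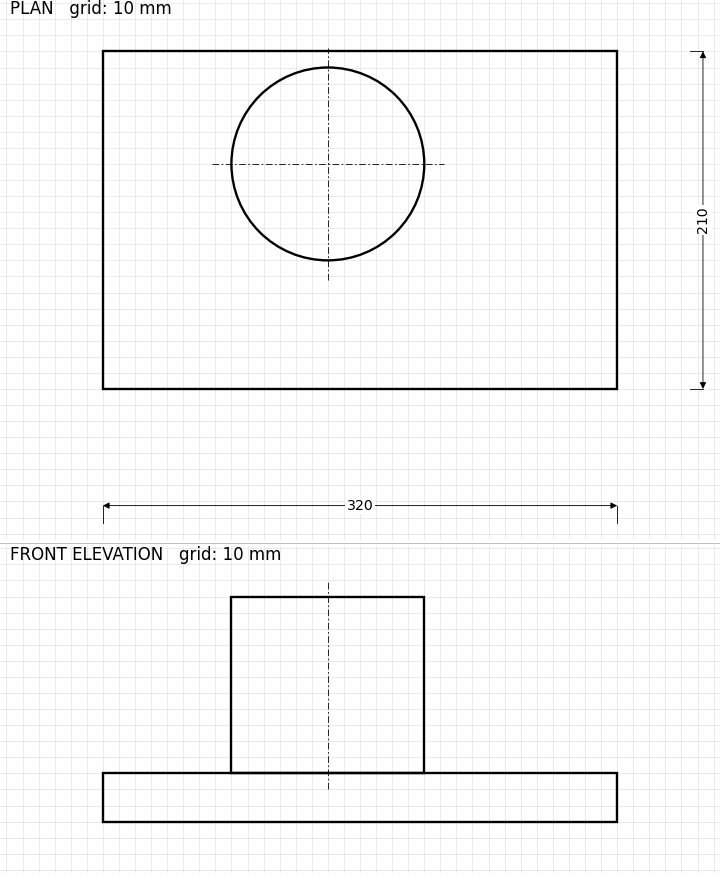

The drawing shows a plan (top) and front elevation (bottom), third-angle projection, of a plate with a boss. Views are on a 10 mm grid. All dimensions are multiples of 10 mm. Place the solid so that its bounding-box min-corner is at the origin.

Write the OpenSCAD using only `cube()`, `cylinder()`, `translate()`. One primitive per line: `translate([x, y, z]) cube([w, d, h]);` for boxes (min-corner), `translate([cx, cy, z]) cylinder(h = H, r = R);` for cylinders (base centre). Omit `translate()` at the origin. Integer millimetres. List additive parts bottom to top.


cube([320, 210, 30]);
translate([140, 140, 30]) cylinder(h = 110, r = 60);


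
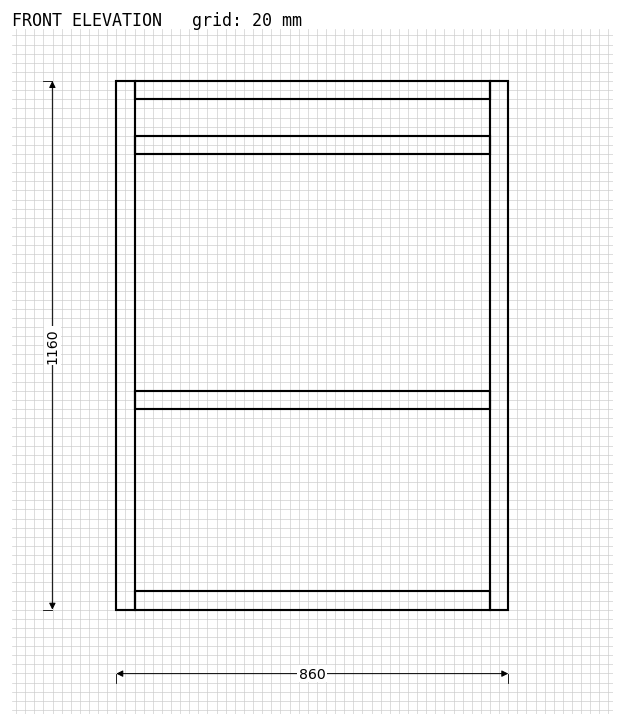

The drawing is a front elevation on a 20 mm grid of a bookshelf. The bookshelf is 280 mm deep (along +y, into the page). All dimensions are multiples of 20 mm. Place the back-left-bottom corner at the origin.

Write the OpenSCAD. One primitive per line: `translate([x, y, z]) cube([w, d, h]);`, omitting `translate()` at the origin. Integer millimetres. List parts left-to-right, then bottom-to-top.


cube([40, 280, 1160]);
translate([40, 0, 0]) cube([780, 280, 40]);
translate([40, 0, 440]) cube([780, 280, 40]);
translate([40, 0, 1000]) cube([780, 280, 40]);
translate([40, 0, 1120]) cube([780, 280, 40]);
translate([820, 0, 0]) cube([40, 280, 1160]);


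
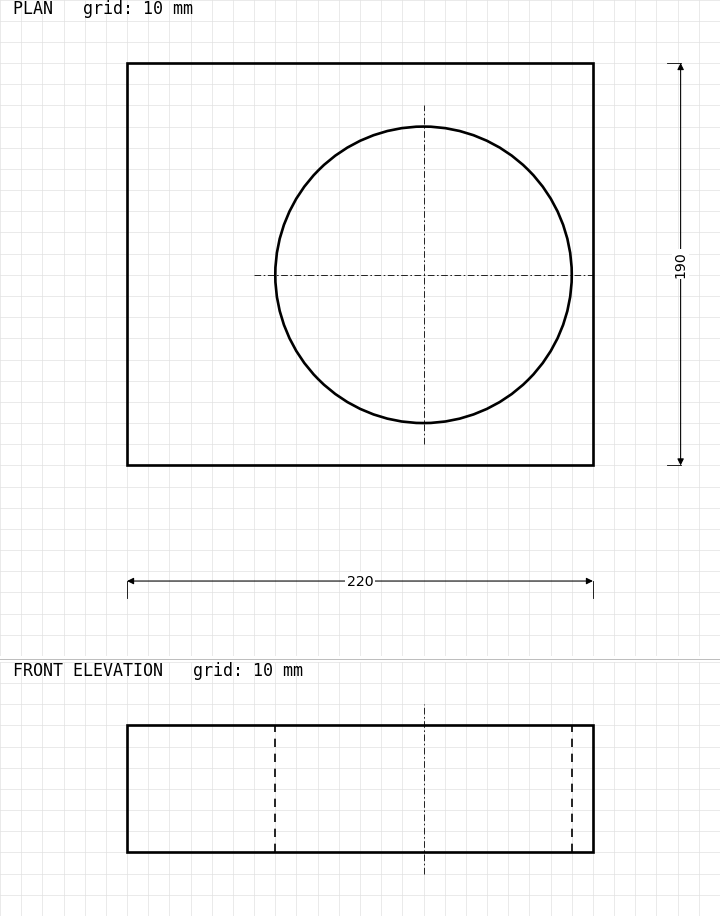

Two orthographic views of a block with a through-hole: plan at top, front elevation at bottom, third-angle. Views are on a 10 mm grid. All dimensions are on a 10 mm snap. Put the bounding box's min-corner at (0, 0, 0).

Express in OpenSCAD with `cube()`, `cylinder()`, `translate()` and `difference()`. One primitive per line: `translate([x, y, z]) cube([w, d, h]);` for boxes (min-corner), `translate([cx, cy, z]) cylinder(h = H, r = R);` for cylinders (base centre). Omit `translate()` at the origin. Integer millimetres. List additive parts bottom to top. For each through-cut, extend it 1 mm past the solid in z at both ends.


difference() {
  cube([220, 190, 60]);
  translate([140, 90, -1]) cylinder(h = 62, r = 70);
}
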